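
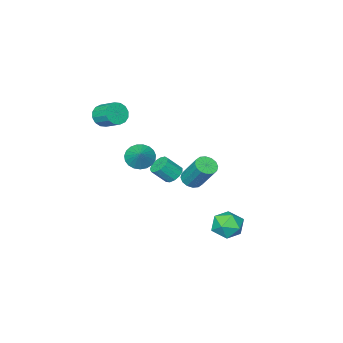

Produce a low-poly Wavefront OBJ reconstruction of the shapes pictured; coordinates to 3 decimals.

v 2.954 -4.572 3.414
v 3.273 -4.924 4.106
v 3.166 -3.7 4.778
v 2.846 -3.348 4.086
v 3.618 -4.774 3.888
v 3.51 -3.55 4.56
v 3.784 -4.569 3.542
v 3.676 -3.345 4.214
v 3.728 -4.365 3.162
v 3.62 -3.142 3.834
v 3.464 -4.217 2.849
v 3.357 -2.993 3.521
v 3.064 -4.163 2.688
v 2.957 -2.94 3.36
v 2.634 -4.22 2.722
v 2.527 -2.996 3.394
v 2.29 -4.37 2.94
v 2.182 -3.146 3.612
v 2.124 -4.575 3.286
v 2.016 -3.351 3.958
v 2.18 -4.778 3.666
v 2.072 -3.555 4.338
v 2.443 -4.927 3.979
v 2.336 -3.703 4.651
v 2.843 -4.98 4.14
v 2.736 -3.757 4.812
v 3.514 -0.321 1.987
v 4.315 -0.713 1.76
v 4.166 0.521 2.833
v 4.287 -0.432 1.501
v 4.126 -0.132 1.327
v 3.859 0.135 1.267
v 3.532 0.324 1.331
v 3.202 0.401 1.509
v 2.926 0.353 1.769
v 2.752 0.188 2.068
v 2.709 -0.064 2.352
v 2.806 -0.361 2.573
v 3.025 -0.651 2.693
v 3.328 -0.884 2.691
v 3.664 -1.019 2.567
v 3.973 -1.034 2.343
v 4.204 -0.926 2.057
v 2.428 3.091 1.302
v 3.045 2.814 1.517
v 3.01 4.052 3.213
v 2.392 4.329 2.998
v 3.137 3.102 1.309
v 3.102 4.34 3.004
v 3.04 3.387 1.099
v 3.005 4.625 2.794
v 2.778 3.593 0.943
v 2.743 4.831 2.638
v 2.423 3.664 0.883
v 2.388 4.903 2.579
v 2.068 3.582 0.936
v 2.033 4.82 2.632
v 1.81 3.368 1.087
v 1.775 4.606 2.783
v 1.718 3.08 1.296
v 1.683 4.318 2.991
v 1.815 2.795 1.506
v 1.78 4.033 3.201
v 2.077 2.589 1.662
v 2.042 3.827 3.357
v 2.432 2.517 1.721
v 2.397 3.756 3.417
v 2.787 2.6 1.668
v 2.752 3.838 3.364
v -1.597 -3.544 -2.953
v -1.019 -3.21 -3.271
v -0.205 -3.661 -2.265
v -0.783 -3.996 -1.947
v -1.187 -2.931 -3.01
v -0.373 -3.382 -2.004
v -1.485 -2.848 -2.731
v -0.671 -3.299 -1.725
v -1.819 -2.985 -2.522
v -1.005 -3.436 -1.517
v -2.082 -3.3 -2.45
v -1.268 -3.751 -1.445
v -2.192 -3.693 -2.538
v -1.378 -4.144 -1.533
v -2.112 -4.039 -2.757
v -1.298 -4.49 -1.752
v -1.869 -4.227 -3.039
v -1.055 -4.678 -2.033
v -1.54 -4.199 -3.293
v -0.726 -4.65 -2.287
v -1.228 -3.963 -3.439
v -0.414 -4.414 -2.433
v -1.034 -3.594 -3.431
v -0.22 -4.045 -2.425
v 0.211 4.767 -2.981
v 1.107 4.189 -2.738
v -0.587 3.291 -3.542
v 0.309 2.713 -3.299
v -0.299 3.143 -2.497
v 0.195 4.055 -2.151
v 0.325 3.425 -4.129
v 0.819 4.337 -3.783
v 1.178 3.36 -3.448
v 0.793 3.186 -2.439
v -0.273 4.294 -3.841
v -0.658 4.12 -2.832
f 2 1 5
f 2 5 3
f 3 5 6
f 3 6 4
f 5 1 7
f 5 7 6
f 6 7 8
f 6 8 4
f 7 1 9
f 7 9 8
f 8 9 10
f 8 10 4
f 9 1 11
f 9 11 10
f 10 11 12
f 10 12 4
f 11 1 13
f 11 13 12
f 12 13 14
f 12 14 4
f 13 1 15
f 13 15 14
f 14 15 16
f 14 16 4
f 15 1 17
f 15 17 16
f 16 17 18
f 16 18 4
f 17 1 19
f 17 19 18
f 18 19 20
f 18 20 4
f 19 1 21
f 19 21 20
f 20 21 22
f 20 22 4
f 21 1 23
f 21 23 22
f 22 23 24
f 22 24 4
f 23 1 25
f 23 25 24
f 24 25 26
f 24 26 4
f 25 1 2
f 25 2 26
f 26 2 3
f 26 3 4
f 28 27 30
f 28 30 29
f 30 27 31
f 30 31 29
f 31 27 32
f 31 32 29
f 32 27 33
f 32 33 29
f 33 27 34
f 33 34 29
f 34 27 35
f 34 35 29
f 35 27 36
f 35 36 29
f 36 27 37
f 36 37 29
f 37 27 38
f 37 38 29
f 38 27 39
f 38 39 29
f 39 27 40
f 39 40 29
f 40 27 41
f 40 41 29
f 41 27 42
f 41 42 29
f 42 27 43
f 42 43 29
f 43 27 28
f 43 28 29
f 45 44 48
f 45 48 46
f 46 48 49
f 46 49 47
f 48 44 50
f 48 50 49
f 49 50 51
f 49 51 47
f 50 44 52
f 50 52 51
f 51 52 53
f 51 53 47
f 52 44 54
f 52 54 53
f 53 54 55
f 53 55 47
f 54 44 56
f 54 56 55
f 55 56 57
f 55 57 47
f 56 44 58
f 56 58 57
f 57 58 59
f 57 59 47
f 58 44 60
f 58 60 59
f 59 60 61
f 59 61 47
f 60 44 62
f 60 62 61
f 61 62 63
f 61 63 47
f 62 44 64
f 62 64 63
f 63 64 65
f 63 65 47
f 64 44 66
f 64 66 65
f 65 66 67
f 65 67 47
f 66 44 68
f 66 68 67
f 67 68 69
f 67 69 47
f 68 44 45
f 68 45 69
f 69 45 46
f 69 46 47
f 71 70 74
f 71 74 72
f 72 74 75
f 72 75 73
f 74 70 76
f 74 76 75
f 75 76 77
f 75 77 73
f 76 70 78
f 76 78 77
f 77 78 79
f 77 79 73
f 78 70 80
f 78 80 79
f 79 80 81
f 79 81 73
f 80 70 82
f 80 82 81
f 81 82 83
f 81 83 73
f 82 70 84
f 82 84 83
f 83 84 85
f 83 85 73
f 84 70 86
f 84 86 85
f 85 86 87
f 85 87 73
f 86 70 88
f 86 88 87
f 87 88 89
f 87 89 73
f 88 70 90
f 88 90 89
f 89 90 91
f 89 91 73
f 90 70 92
f 90 92 91
f 91 92 93
f 91 93 73
f 92 70 71
f 92 71 93
f 93 71 72
f 93 72 73
f 94 105 99
f 94 99 95
f 94 95 101
f 94 101 104
f 94 104 105
f 95 99 103
f 99 105 98
f 105 104 96
f 104 101 100
f 101 95 102
f 97 103 98
f 97 98 96
f 97 96 100
f 97 100 102
f 97 102 103
f 98 103 99
f 96 98 105
f 100 96 104
f 102 100 101
f 103 102 95



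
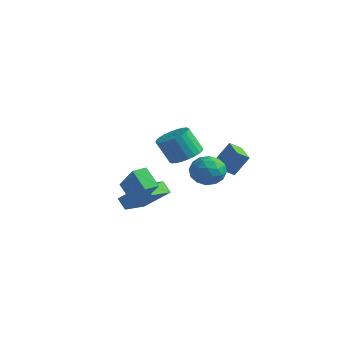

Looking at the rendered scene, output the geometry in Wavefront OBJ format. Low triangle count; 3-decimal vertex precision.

v -1.14 4.358 -0.598
v -1.505 3.692 -0.116
v -0.616 5.04 0.739
v -0.981 4.374 1.222
v 0.361 3.446 -0.722
v -0.004 2.78 -0.239
v 0.885 4.128 0.616
v 0.52 3.462 1.098
v 0.922 -1.001 2.249
v 1.873 -0.881 2.678
v 1.249 -1.38 4.201
v 0.298 -1.499 3.771
v 1.713 -0.508 2.734
v 1.088 -1.007 4.257
v 1.432 -0.211 2.716
v 0.807 -0.71 4.239
v 1.073 -0.033 2.627
v 0.449 -0.532 4.15
v 0.692 -0.003 2.481
v 0.067 -0.502 4.004
v 0.346 -0.124 2.299
v -0.279 -0.623 3.822
v 0.087 -0.38 2.109
v -0.537 -0.878 3.632
v -0.044 -0.729 1.941
v -0.669 -1.228 3.464
v -0.029 -1.12 1.819
v -0.653 -1.619 3.342
v 0.132 -1.493 1.763
v -0.493 -1.992 3.286
v 0.413 -1.79 1.781
v -0.212 -2.289 3.304
v 0.771 -1.968 1.87
v 0.147 -2.467 3.393
v 1.153 -1.998 2.016
v 0.528 -2.497 3.539
v 1.499 -1.877 2.198
v 0.874 -2.376 3.721
v 1.757 -1.622 2.388
v 1.133 -2.12 3.911
v 1.889 -1.272 2.556
v 1.264 -1.771 4.079
v -3.867 -1.852 -2.353
v -2.348 -1.167 -0.932
v -4.292 0.048 -2.814
v -2.773 0.732 -1.392
v -3.227 -1.872 -3.028
v -1.708 -1.188 -1.606
v -3.652 0.027 -3.488
v -2.133 0.712 -2.067
v -1.118 -4.184 0.304
v 0.231 -4.44 1.813
v -0.993 -3.274 0.347
v 0.356 -3.53 1.856
v 0.004 -4.29 -0.716
v 1.353 -4.546 0.793
v 0.129 -3.38 -0.673
v 1.478 -3.636 0.836
v -0.195 2.64 -0.512
v 0.441 2.547 0.437
v -0.601 0.833 -0.417
v 0.035 0.74 0.532
v -0.95 1.326 0.557
v -0.698 2.443 0.499
v 0.538 0.937 -0.479
v 0.79 2.054 -0.537
v 0.895 1.494 0.457
v -0.025 1.735 1.098
v -0.135 1.645 -1.078
v -1.055 1.886 -0.437
v 0.159 2.752 -0.046
v -0.319 0.628 0.066
v -0.898 0.973 0.081
v -0.524 0.918 0.638
v -0.511 2.691 -0.009
v -0.137 2.636 0.548
v -0.954 1.919 0.619
v -0.023 0.744 -0.528
v 0.351 0.689 0.029
v 0.364 2.462 -0.618
v 0.738 2.407 -0.061
v 0.794 1.461 -0.599
v 0.799 2.078 0.524
v 0.56 1.016 0.579
v 0.856 1.132 -0.015
v 1.004 1.789 -0.049
v 0.259 2.22 0.9
v 0.02 1.158 0.956
v -0.559 1.502 0.971
v -0.411 2.159 0.937
v 0.525 1.601 0.912
v -0.18 2.222 -0.936
v -0.419 1.16 -0.88
v 0.251 1.221 -0.917
v 0.399 1.878 -0.951
v -0.72 2.364 -0.559
v -0.959 1.302 -0.504
v -1.164 1.591 0.069
v -1.016 2.248 0.035
v -0.685 1.779 -0.892
f 2 4 1
f 5 2 1
f 1 4 3
f 3 5 1
f 2 8 4
f 6 2 5
f 6 8 2
f 4 8 3
f 7 5 3
f 3 8 7
f 7 6 5
f 8 6 7
f 10 9 13
f 10 13 11
f 11 13 14
f 11 14 12
f 13 9 15
f 13 15 14
f 14 15 16
f 14 16 12
f 15 9 17
f 15 17 16
f 16 17 18
f 16 18 12
f 17 9 19
f 17 19 18
f 18 19 20
f 18 20 12
f 19 9 21
f 19 21 20
f 20 21 22
f 20 22 12
f 21 9 23
f 21 23 22
f 22 23 24
f 22 24 12
f 23 9 25
f 23 25 24
f 24 25 26
f 24 26 12
f 25 9 27
f 25 27 26
f 26 27 28
f 26 28 12
f 27 9 29
f 27 29 28
f 28 29 30
f 28 30 12
f 29 9 31
f 29 31 30
f 30 31 32
f 30 32 12
f 31 9 33
f 31 33 32
f 32 33 34
f 32 34 12
f 33 9 35
f 33 35 34
f 34 35 36
f 34 36 12
f 35 9 37
f 35 37 36
f 36 37 38
f 36 38 12
f 37 9 39
f 37 39 38
f 38 39 40
f 38 40 12
f 39 9 41
f 39 41 40
f 40 41 42
f 40 42 12
f 41 9 10
f 41 10 42
f 42 10 11
f 42 11 12
f 44 46 43
f 47 44 43
f 43 46 45
f 45 47 43
f 44 50 46
f 48 44 47
f 48 50 44
f 46 50 45
f 49 47 45
f 45 50 49
f 49 48 47
f 50 48 49
f 52 54 51
f 55 52 51
f 51 54 53
f 53 55 51
f 52 58 54
f 56 52 55
f 56 58 52
f 54 58 53
f 57 55 53
f 53 58 57
f 57 56 55
f 58 56 57
f 59 96 75
f 96 70 99
f 75 99 64
f 96 99 75
f 59 75 71
f 75 64 76
f 71 76 60
f 75 76 71
f 59 71 80
f 71 60 81
f 80 81 66
f 71 81 80
f 59 80 92
f 80 66 95
f 92 95 69
f 80 95 92
f 59 92 96
f 92 69 100
f 96 100 70
f 92 100 96
f 60 76 87
f 76 64 90
f 87 90 68
f 76 90 87
f 64 99 77
f 99 70 98
f 77 98 63
f 99 98 77
f 70 100 97
f 100 69 93
f 97 93 61
f 100 93 97
f 69 95 94
f 95 66 82
f 94 82 65
f 95 82 94
f 66 81 86
f 81 60 83
f 86 83 67
f 81 83 86
f 62 88 74
f 88 68 89
f 74 89 63
f 88 89 74
f 62 74 72
f 74 63 73
f 72 73 61
f 74 73 72
f 62 72 79
f 72 61 78
f 79 78 65
f 72 78 79
f 62 79 84
f 79 65 85
f 84 85 67
f 79 85 84
f 62 84 88
f 84 67 91
f 88 91 68
f 84 91 88
f 63 89 77
f 89 68 90
f 77 90 64
f 89 90 77
f 61 73 97
f 73 63 98
f 97 98 70
f 73 98 97
f 65 78 94
f 78 61 93
f 94 93 69
f 78 93 94
f 67 85 86
f 85 65 82
f 86 82 66
f 85 82 86
f 68 91 87
f 91 67 83
f 87 83 60
f 91 83 87



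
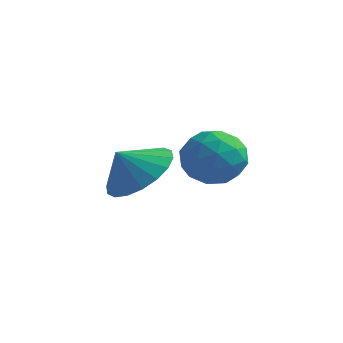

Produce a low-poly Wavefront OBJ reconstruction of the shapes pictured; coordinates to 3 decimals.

v 1.853 1.122 3.14
v 2.664 0.941 3.676
v 1.916 -0.361 2.544
v 2.727 -0.542 3.08
v 1.853 -0.43 3.528
v 1.814 0.487 3.896
v 2.766 0.093 2.324
v 2.727 1.01 2.692
v 3.228 0.306 3.171
v 2.664 -0.018 3.916
v 1.916 0.598 2.304
v 1.352 0.274 3.049
v 2.253 1.162 3.46
v 2.327 -0.582 2.76
v 1.814 -0.516 3.023
v 2.29 -0.622 3.338
v 1.753 0.895 3.59
v 2.23 0.789 3.905
v 1.754 -0.017 3.818
v 2.35 -0.209 2.315
v 2.827 -0.315 2.63
v 2.29 1.202 2.882
v 2.766 1.096 3.197
v 2.826 0.597 2.402
v 3.061 0.682 3.478
v 3.098 -0.19 3.129
v 3.121 0.183 2.684
v 3.098 0.722 2.9
v 2.729 0.492 3.916
v 2.767 -0.38 3.566
v 2.253 -0.314 3.83
v 2.23 0.225 4.046
v 3.061 0.118 3.62
v 1.813 0.96 2.654
v 1.851 0.088 2.304
v 2.35 0.355 2.174
v 2.327 0.894 2.39
v 1.482 0.77 3.091
v 1.519 -0.102 2.742
v 1.482 -0.142 3.32
v 1.459 0.397 3.536
v 1.519 0.462 2.6
v 1.49 -2.199 3.279
v 2.378 -2.812 3.432
v 1.05 -2.641 4.061
v 2.469 -2.422 3.704
v 2.366 -1.987 3.893
v 2.089 -1.594 3.96
v 1.694 -1.321 3.892
v 1.259 -1.221 3.703
v 0.869 -1.316 3.43
v 0.602 -1.585 3.127
v 0.511 -1.975 2.855
v 0.614 -2.41 2.666
v 0.891 -2.803 2.599
v 1.286 -3.076 2.666
v 1.721 -3.176 2.856
v 2.111 -3.081 3.129
f 1 38 17
f 38 12 41
f 17 41 6
f 38 41 17
f 1 17 13
f 17 6 18
f 13 18 2
f 17 18 13
f 1 13 22
f 13 2 23
f 22 23 8
f 13 23 22
f 1 22 34
f 22 8 37
f 34 37 11
f 22 37 34
f 1 34 38
f 34 11 42
f 38 42 12
f 34 42 38
f 2 18 29
f 18 6 32
f 29 32 10
f 18 32 29
f 6 41 19
f 41 12 40
f 19 40 5
f 41 40 19
f 12 42 39
f 42 11 35
f 39 35 3
f 42 35 39
f 11 37 36
f 37 8 24
f 36 24 7
f 37 24 36
f 8 23 28
f 23 2 25
f 28 25 9
f 23 25 28
f 4 30 16
f 30 10 31
f 16 31 5
f 30 31 16
f 4 16 14
f 16 5 15
f 14 15 3
f 16 15 14
f 4 14 21
f 14 3 20
f 21 20 7
f 14 20 21
f 4 21 26
f 21 7 27
f 26 27 9
f 21 27 26
f 4 26 30
f 26 9 33
f 30 33 10
f 26 33 30
f 5 31 19
f 31 10 32
f 19 32 6
f 31 32 19
f 3 15 39
f 15 5 40
f 39 40 12
f 15 40 39
f 7 20 36
f 20 3 35
f 36 35 11
f 20 35 36
f 9 27 28
f 27 7 24
f 28 24 8
f 27 24 28
f 10 33 29
f 33 9 25
f 29 25 2
f 33 25 29
f 44 43 46
f 44 46 45
f 46 43 47
f 46 47 45
f 47 43 48
f 47 48 45
f 48 43 49
f 48 49 45
f 49 43 50
f 49 50 45
f 50 43 51
f 50 51 45
f 51 43 52
f 51 52 45
f 52 43 53
f 52 53 45
f 53 43 54
f 53 54 45
f 54 43 55
f 54 55 45
f 55 43 56
f 55 56 45
f 56 43 57
f 56 57 45
f 57 43 58
f 57 58 45
f 58 43 44
f 58 44 45



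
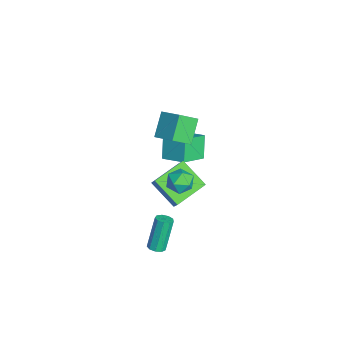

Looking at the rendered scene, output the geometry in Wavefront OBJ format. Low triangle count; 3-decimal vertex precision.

v 1.486 -1.791 -0.962
v 1.919 -1.466 -0.305
v 2.181 -2.974 -0.835
v 2.614 -2.649 -0.178
v 1.784 -2.821 -0.097
v 1.354 -2.09 -0.176
v 2.746 -2.35 -0.964
v 2.316 -1.619 -1.043
v 2.698 -1.811 -0.306
v 2.103 -2.103 0.23
v 1.997 -2.337 -1.37
v 1.402 -2.629 -0.834
v 4.071 -3.787 -4.267
v 4.527 -3.556 -4.17
v 3.865 -3.023 -2.316
v 3.409 -3.253 -2.413
v 4.302 -3.324 -4.318
v 3.639 -2.79 -2.464
v 3.969 -3.308 -4.441
v 3.306 -2.774 -2.588
v 3.684 -3.516 -4.484
v 3.021 -2.982 -2.63
v 3.58 -3.851 -4.424
v 2.917 -3.317 -2.57
v 3.706 -4.156 -4.291
v 3.043 -3.622 -2.437
v 4.003 -4.288 -4.147
v 3.34 -3.754 -2.293
v 4.332 -4.186 -4.059
v 3.669 -3.652 -2.205
v 4.539 -3.897 -4.068
v 3.876 -3.363 -2.214
v -2.423 -2.617 1.243
v -1.363 -1.768 1.88
v -2.773 -1.526 0.371
v -1.713 -0.677 1.007
v -1.307 -3.163 0.113
v -0.247 -2.314 0.749
v -1.657 -2.072 -0.76
v -0.597 -1.223 -0.123
v -0.975 -3.4 -3.829
v -0.396 -3.272 -3.024
v -2.042 -1.672 -3.338
v -1.463 -1.543 -2.533
v 0.283 -2.317 -4.907
v 0.862 -2.188 -4.102
v -0.784 -0.588 -4.416
v -0.205 -0.46 -3.611
v -3.653 -2.372 -2.282
v -2.675 -1.273 -1.765
v -4.641 -1.09 -3.136
v -3.662 0.009 -2.619
v -2.778 -2.549 -3.561
v -1.799 -1.45 -3.044
v -3.765 -1.267 -4.415
v -2.787 -0.168 -3.898
f 1 12 6
f 1 6 2
f 1 2 8
f 1 8 11
f 1 11 12
f 2 6 10
f 6 12 5
f 12 11 3
f 11 8 7
f 8 2 9
f 4 10 5
f 4 5 3
f 4 3 7
f 4 7 9
f 4 9 10
f 5 10 6
f 3 5 12
f 7 3 11
f 9 7 8
f 10 9 2
f 14 13 17
f 14 17 15
f 15 17 18
f 15 18 16
f 17 13 19
f 17 19 18
f 18 19 20
f 18 20 16
f 19 13 21
f 19 21 20
f 20 21 22
f 20 22 16
f 21 13 23
f 21 23 22
f 22 23 24
f 22 24 16
f 23 13 25
f 23 25 24
f 24 25 26
f 24 26 16
f 25 13 27
f 25 27 26
f 26 27 28
f 26 28 16
f 27 13 29
f 27 29 28
f 28 29 30
f 28 30 16
f 29 13 31
f 29 31 30
f 30 31 32
f 30 32 16
f 31 13 14
f 31 14 32
f 32 14 15
f 32 15 16
f 34 36 33
f 37 34 33
f 33 36 35
f 35 37 33
f 34 40 36
f 38 34 37
f 38 40 34
f 36 40 35
f 39 37 35
f 35 40 39
f 39 38 37
f 40 38 39
f 42 44 41
f 45 42 41
f 41 44 43
f 43 45 41
f 42 48 44
f 46 42 45
f 46 48 42
f 44 48 43
f 47 45 43
f 43 48 47
f 47 46 45
f 48 46 47
f 50 52 49
f 53 50 49
f 49 52 51
f 51 53 49
f 50 56 52
f 54 50 53
f 54 56 50
f 52 56 51
f 55 53 51
f 51 56 55
f 55 54 53
f 56 54 55



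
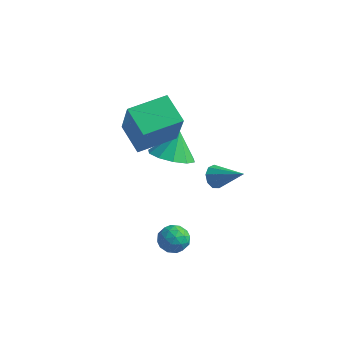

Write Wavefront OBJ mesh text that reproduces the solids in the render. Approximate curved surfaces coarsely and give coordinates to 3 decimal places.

v 0.397 -0.938 -3.321
v 0.695 -0.599 -2.821
v 1.365 -1.321 -3.639
v 1.663 -0.982 -3.139
v 1.267 -1.508 -3
v 0.668 -1.272 -2.804
v 1.392 -0.648 -3.656
v 0.793 -0.412 -3.46
v 1.309 -0.421 -3.028
v 1.232 -0.952 -2.623
v 0.828 -0.968 -3.837
v 0.751 -1.499 -3.432
v 0.461 -0.735 -3.043
v 1.599 -1.185 -3.417
v 1.366 -1.494 -3.335
v 1.541 -1.295 -3.041
v 0.445 -1.13 -3.033
v 0.62 -0.931 -2.739
v 0.957 -1.465 -2.844
v 1.44 -0.989 -3.721
v 1.615 -0.79 -3.427
v 0.519 -0.625 -3.419
v 0.694 -0.426 -3.125
v 1.103 -0.455 -3.616
v 0.997 -0.431 -2.871
v 1.566 -0.656 -3.058
v 1.407 -0.46 -3.362
v 1.055 -0.321 -3.247
v 0.952 -0.743 -2.633
v 1.521 -0.968 -2.82
v 1.288 -1.278 -2.738
v 0.936 -1.138 -2.623
v 1.313 -0.638 -2.755
v 0.539 -0.952 -3.64
v 1.108 -1.177 -3.827
v 1.124 -0.782 -3.837
v 0.772 -0.642 -3.722
v 0.494 -1.264 -3.402
v 1.063 -1.489 -3.589
v 1.005 -1.599 -3.213
v 0.653 -1.46 -3.098
v 0.747 -1.282 -3.705
v 1.469 1.439 -1.114
v 1.734 1.289 -1.571
v 2.711 1.421 -0.386
v 1.724 1.664 -1.545
v 1.595 1.934 -1.317
v 1.406 1.972 -0.994
v 1.247 1.761 -0.727
v 1.191 1.399 -0.64
v 1.265 1.056 -0.776
v 1.434 0.892 -1.069
v 1.62 0.984 -1.383
v -2.492 1.133 0.461
v -1.759 0.375 2.346
v -1.569 2.545 0.67
v -0.836 1.788 2.555
v -1.424 0.532 -0.195
v -0.691 -0.225 1.69
v -0.501 1.945 0.014
v 0.232 1.187 1.899
v -1.008 2.393 -1.626
v -0.061 2.575 -1.739
v -0.992 3.007 -0.514
v -0.368 3.028 -1.985
v -0.919 3.238 -2.094
v -1.503 3.126 -2.024
v -1.899 2.733 -1.802
v -1.954 2.211 -1.513
v -1.647 1.758 -1.267
v -1.096 1.548 -1.158
v -0.512 1.66 -1.228
v -0.116 2.053 -1.45
f 1 38 17
f 38 12 41
f 17 41 6
f 38 41 17
f 1 17 13
f 17 6 18
f 13 18 2
f 17 18 13
f 1 13 22
f 13 2 23
f 22 23 8
f 13 23 22
f 1 22 34
f 22 8 37
f 34 37 11
f 22 37 34
f 1 34 38
f 34 11 42
f 38 42 12
f 34 42 38
f 2 18 29
f 18 6 32
f 29 32 10
f 18 32 29
f 6 41 19
f 41 12 40
f 19 40 5
f 41 40 19
f 12 42 39
f 42 11 35
f 39 35 3
f 42 35 39
f 11 37 36
f 37 8 24
f 36 24 7
f 37 24 36
f 8 23 28
f 23 2 25
f 28 25 9
f 23 25 28
f 4 30 16
f 30 10 31
f 16 31 5
f 30 31 16
f 4 16 14
f 16 5 15
f 14 15 3
f 16 15 14
f 4 14 21
f 14 3 20
f 21 20 7
f 14 20 21
f 4 21 26
f 21 7 27
f 26 27 9
f 21 27 26
f 4 26 30
f 26 9 33
f 30 33 10
f 26 33 30
f 5 31 19
f 31 10 32
f 19 32 6
f 31 32 19
f 3 15 39
f 15 5 40
f 39 40 12
f 15 40 39
f 7 20 36
f 20 3 35
f 36 35 11
f 20 35 36
f 9 27 28
f 27 7 24
f 28 24 8
f 27 24 28
f 10 33 29
f 33 9 25
f 29 25 2
f 33 25 29
f 44 43 46
f 44 46 45
f 46 43 47
f 46 47 45
f 47 43 48
f 47 48 45
f 48 43 49
f 48 49 45
f 49 43 50
f 49 50 45
f 50 43 51
f 50 51 45
f 51 43 52
f 51 52 45
f 52 43 53
f 52 53 45
f 53 43 44
f 53 44 45
f 55 57 54
f 58 55 54
f 54 57 56
f 56 58 54
f 55 61 57
f 59 55 58
f 59 61 55
f 57 61 56
f 60 58 56
f 56 61 60
f 60 59 58
f 61 59 60
f 63 62 65
f 63 65 64
f 65 62 66
f 65 66 64
f 66 62 67
f 66 67 64
f 67 62 68
f 67 68 64
f 68 62 69
f 68 69 64
f 69 62 70
f 69 70 64
f 70 62 71
f 70 71 64
f 71 62 72
f 71 72 64
f 72 62 73
f 72 73 64
f 73 62 63
f 73 63 64



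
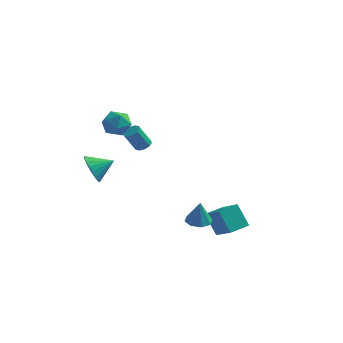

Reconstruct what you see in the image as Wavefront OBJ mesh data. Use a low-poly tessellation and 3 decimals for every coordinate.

v -3.484 -2.425 0.125
v -2.91 -2.798 -0.604
v -2.416 -1.855 0.675
v -3.024 -2.431 -0.763
v -3.218 -2.063 -0.768
v -3.458 -1.758 -0.619
v -3.702 -1.568 -0.341
v -3.909 -1.527 0.017
v -4.042 -1.64 0.394
v -4.079 -1.89 0.725
v -4.013 -2.232 0.952
v -3.855 -2.608 1.035
v -3.634 -2.952 0.962
v -3.386 -3.205 0.744
v -3.155 -3.323 0.418
v -2.982 -3.286 0.042
v -2.895 -3.1 -0.319
v 2.28 -1.415 -3.397
v 2.949 -1.035 -3.434
v 2.4 -1.485 -1.943
v 2.487 -0.673 -3.378
v 1.904 -0.746 -3.333
v 1.541 -1.21 -3.325
v 1.611 -1.794 -3.36
v 2.073 -2.156 -3.416
v 2.656 -2.084 -3.46
v 3.019 -1.619 -3.468
v -2.752 -0.616 3.315
v -1.94 -0.819 2.921
v -2.86 -2.021 3.819
v -2.048 -2.224 3.425
v -2.079 -1.656 4.155
v -2.013 -0.787 3.843
v -2.787 -2.053 2.897
v -2.721 -1.184 2.585
v -1.961 -1.707 2.663
v -1.524 -1.462 3.441
v -3.276 -1.378 3.299
v -2.839 -1.133 4.077
v 2.141 0.11 -3.793
v 3.297 -0.996 -2.714
v 2.897 1.066 -3.623
v 4.053 -0.04 -2.544
v 2.947 -0.3 -5.076
v 4.103 -1.406 -3.997
v 3.703 0.656 -4.906
v 4.859 -0.45 -3.827
v -2.669 3.459 -0.885
v -2.179 3.53 -0.645
v -2.741 3.113 0.625
v -3.231 3.041 0.385
v -2.35 3.823 -0.624
v -2.912 3.406 0.646
v -2.643 3.977 -0.703
v -3.205 3.56 0.567
v -2.946 3.933 -0.851
v -3.508 3.515 0.418
v -3.143 3.708 -1.013
v -3.705 3.29 0.257
v -3.159 3.387 -1.125
v -3.721 2.97 0.145
v -2.988 3.094 -1.146
v -3.55 2.677 0.124
v -2.695 2.94 -1.067
v -3.257 2.523 0.203
v -2.392 2.985 -0.918
v -2.954 2.567 0.351
v -2.195 3.21 -0.757
v -2.757 2.792 0.513
f 2 1 4
f 2 4 3
f 4 1 5
f 4 5 3
f 5 1 6
f 5 6 3
f 6 1 7
f 6 7 3
f 7 1 8
f 7 8 3
f 8 1 9
f 8 9 3
f 9 1 10
f 9 10 3
f 10 1 11
f 10 11 3
f 11 1 12
f 11 12 3
f 12 1 13
f 12 13 3
f 13 1 14
f 13 14 3
f 14 1 15
f 14 15 3
f 15 1 16
f 15 16 3
f 16 1 17
f 16 17 3
f 17 1 2
f 17 2 3
f 19 18 21
f 19 21 20
f 21 18 22
f 21 22 20
f 22 18 23
f 22 23 20
f 23 18 24
f 23 24 20
f 24 18 25
f 24 25 20
f 25 18 26
f 25 26 20
f 26 18 27
f 26 27 20
f 27 18 19
f 27 19 20
f 28 39 33
f 28 33 29
f 28 29 35
f 28 35 38
f 28 38 39
f 29 33 37
f 33 39 32
f 39 38 30
f 38 35 34
f 35 29 36
f 31 37 32
f 31 32 30
f 31 30 34
f 31 34 36
f 31 36 37
f 32 37 33
f 30 32 39
f 34 30 38
f 36 34 35
f 37 36 29
f 41 43 40
f 44 41 40
f 40 43 42
f 42 44 40
f 41 47 43
f 45 41 44
f 45 47 41
f 43 47 42
f 46 44 42
f 42 47 46
f 46 45 44
f 47 45 46
f 49 48 52
f 49 52 50
f 50 52 53
f 50 53 51
f 52 48 54
f 52 54 53
f 53 54 55
f 53 55 51
f 54 48 56
f 54 56 55
f 55 56 57
f 55 57 51
f 56 48 58
f 56 58 57
f 57 58 59
f 57 59 51
f 58 48 60
f 58 60 59
f 59 60 61
f 59 61 51
f 60 48 62
f 60 62 61
f 61 62 63
f 61 63 51
f 62 48 64
f 62 64 63
f 63 64 65
f 63 65 51
f 64 48 66
f 64 66 65
f 65 66 67
f 65 67 51
f 66 48 68
f 66 68 67
f 67 68 69
f 67 69 51
f 68 48 49
f 68 49 69
f 69 49 50
f 69 50 51



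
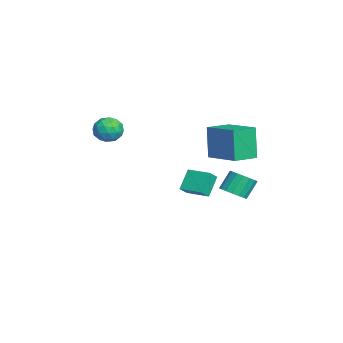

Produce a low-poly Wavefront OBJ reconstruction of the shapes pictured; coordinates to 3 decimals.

v -0.039 3.084 -2.417
v 0.521 2.67 -1.948
v 0.039 3.282 -0.833
v -0.521 3.696 -1.303
v 0.713 3.008 -2.051
v 0.231 3.62 -0.936
v 0.732 3.364 -2.238
v 0.25 3.976 -1.123
v 0.575 3.655 -2.466
v 0.093 4.267 -1.351
v 0.277 3.816 -2.682
v -0.205 4.428 -1.568
v -0.093 3.809 -2.839
v -0.576 4.421 -1.724
v -0.451 3.636 -2.898
v -0.933 4.247 -1.784
v -0.715 3.336 -2.848
v -1.197 3.948 -1.733
v -0.823 2.979 -2.699
v -1.305 3.591 -1.584
v -0.752 2.646 -2.485
v -1.234 3.258 -1.37
v -0.518 2.413 -2.256
v -1 3.025 -1.141
v -0.174 2.334 -2.064
v -0.656 2.946 -0.949
v 0.201 2.427 -1.953
v -0.281 3.039 -0.838
v -1.077 -3.484 2.719
v -0.736 -3.087 1.969
v 0.156 -4.293 2.851
v 0.497 -3.896 2.101
v 0.394 -3.41 2.87
v -0.368 -2.91 2.788
v -0.212 -4.47 2.032
v -0.974 -3.97 1.95
v -0.201 -3.696 1.545
v 0.173 -3.041 2.062
v -0.753 -4.339 2.758
v -0.379 -3.684 3.275
v -1.014 -3.215 2.332
v 0.434 -4.165 2.488
v 0.374 -3.88 2.939
v 0.574 -3.646 2.499
v -0.798 -3.111 2.813
v -0.598 -2.877 2.373
v 0.066 -3.067 2.902
v 0.018 -4.503 2.447
v 0.218 -4.269 2.007
v -1.154 -3.734 2.321
v -0.954 -3.5 1.881
v -0.646 -4.313 1.918
v -0.5 -3.339 1.642
v 0.225 -3.814 1.72
v -0.192 -4.152 1.679
v -0.639 -3.858 1.631
v -0.28 -2.954 1.946
v 0.445 -3.429 2.024
v 0.384 -3.144 2.476
v -0.064 -2.85 2.427
v 0.035 -3.312 1.697
v -1.025 -3.951 2.796
v -0.3 -4.426 2.874
v -0.516 -4.53 2.393
v -0.964 -4.236 2.344
v -0.805 -3.566 3.1
v -0.08 -4.041 3.178
v 0.059 -3.522 3.189
v -0.388 -3.228 3.141
v -0.615 -4.068 3.123
v 3.04 0.498 -0.86
v 2.265 0.955 0.213
v 3.865 1.623 -0.742
v 3.089 2.08 0.33
v 3.511 0.1 -0.35
v 2.735 0.557 0.722
v 4.335 1.225 -0.233
v 3.56 1.682 0.84
v 0.752 2.88 0.968
v 0.244 2.813 2.974
v 2.416 4.208 1.434
v 1.909 4.141 3.44
v 1.671 1.659 1.16
v 1.164 1.592 3.166
v 3.336 2.987 1.626
v 2.828 2.92 3.632
f 2 1 5
f 2 5 3
f 3 5 6
f 3 6 4
f 5 1 7
f 5 7 6
f 6 7 8
f 6 8 4
f 7 1 9
f 7 9 8
f 8 9 10
f 8 10 4
f 9 1 11
f 9 11 10
f 10 11 12
f 10 12 4
f 11 1 13
f 11 13 12
f 12 13 14
f 12 14 4
f 13 1 15
f 13 15 14
f 14 15 16
f 14 16 4
f 15 1 17
f 15 17 16
f 16 17 18
f 16 18 4
f 17 1 19
f 17 19 18
f 18 19 20
f 18 20 4
f 19 1 21
f 19 21 20
f 20 21 22
f 20 22 4
f 21 1 23
f 21 23 22
f 22 23 24
f 22 24 4
f 23 1 25
f 23 25 24
f 24 25 26
f 24 26 4
f 25 1 27
f 25 27 26
f 26 27 28
f 26 28 4
f 27 1 2
f 27 2 28
f 28 2 3
f 28 3 4
f 29 66 45
f 66 40 69
f 45 69 34
f 66 69 45
f 29 45 41
f 45 34 46
f 41 46 30
f 45 46 41
f 29 41 50
f 41 30 51
f 50 51 36
f 41 51 50
f 29 50 62
f 50 36 65
f 62 65 39
f 50 65 62
f 29 62 66
f 62 39 70
f 66 70 40
f 62 70 66
f 30 46 57
f 46 34 60
f 57 60 38
f 46 60 57
f 34 69 47
f 69 40 68
f 47 68 33
f 69 68 47
f 40 70 67
f 70 39 63
f 67 63 31
f 70 63 67
f 39 65 64
f 65 36 52
f 64 52 35
f 65 52 64
f 36 51 56
f 51 30 53
f 56 53 37
f 51 53 56
f 32 58 44
f 58 38 59
f 44 59 33
f 58 59 44
f 32 44 42
f 44 33 43
f 42 43 31
f 44 43 42
f 32 42 49
f 42 31 48
f 49 48 35
f 42 48 49
f 32 49 54
f 49 35 55
f 54 55 37
f 49 55 54
f 32 54 58
f 54 37 61
f 58 61 38
f 54 61 58
f 33 59 47
f 59 38 60
f 47 60 34
f 59 60 47
f 31 43 67
f 43 33 68
f 67 68 40
f 43 68 67
f 35 48 64
f 48 31 63
f 64 63 39
f 48 63 64
f 37 55 56
f 55 35 52
f 56 52 36
f 55 52 56
f 38 61 57
f 61 37 53
f 57 53 30
f 61 53 57
f 72 74 71
f 75 72 71
f 71 74 73
f 73 75 71
f 72 78 74
f 76 72 75
f 76 78 72
f 74 78 73
f 77 75 73
f 73 78 77
f 77 76 75
f 78 76 77
f 80 82 79
f 83 80 79
f 79 82 81
f 81 83 79
f 80 86 82
f 84 80 83
f 84 86 80
f 82 86 81
f 85 83 81
f 81 86 85
f 85 84 83
f 86 84 85



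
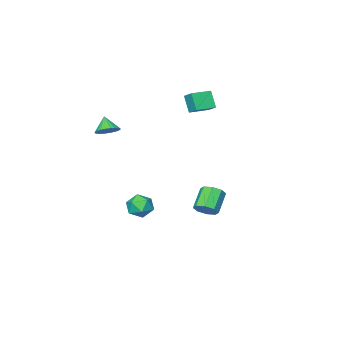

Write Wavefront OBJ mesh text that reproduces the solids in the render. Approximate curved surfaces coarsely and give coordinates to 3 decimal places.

v 0.697 -1.517 -2.867
v 1.192 -1.322 -3.545
v 0.408 -2.758 -3.435
v 0.903 -2.563 -4.113
v 1.263 -2.7 -3.342
v 1.442 -1.933 -2.991
v 0.158 -2.147 -3.989
v 0.337 -1.38 -3.638
v 0.859 -1.711 -4.239
v 1.542 -2.053 -3.839
v 0.058 -2.027 -3.141
v 0.741 -2.369 -2.741
v -4.66 -3.463 3.261
v -4.559 -2.688 3.728
v -4.537 -2.849 2.215
v -4.436 -2.074 2.681
v -3.424 -3.646 3.299
v -3.323 -2.871 3.765
v -3.301 -3.032 2.252
v -3.2 -2.257 2.719
v 3.627 -0.952 3.327
v 4.217 -0.744 3.618
v 3.433 -1.528 4.133
v 4.045 -0.558 3.709
v 3.81 -0.432 3.742
v 3.546 -0.385 3.712
v 3.295 -0.425 3.623
v 3.094 -0.545 3.49
v 2.975 -0.726 3.331
v 2.955 -0.942 3.172
v 3.037 -1.16 3.036
v 3.209 -1.346 2.945
v 3.445 -1.472 2.911
v 3.708 -1.518 2.941
v 3.959 -1.479 3.03
v 4.16 -1.359 3.164
v 4.279 -1.177 3.323
v 4.299 -0.961 3.482
v 0.078 2.849 -2.102
v 0.403 3.192 -1.585
v -0.514 2.634 -0.64
v -0.838 2.291 -1.158
v 0.005 3.477 -1.803
v -0.912 2.919 -0.858
v -0.35 3.395 -2.196
v -1.267 2.837 -1.251
v -0.454 2.992 -2.534
v -1.371 2.435 -1.589
v -0.246 2.506 -2.62
v -1.163 1.948 -1.675
v 0.152 2.221 -2.402
v -0.765 1.663 -1.457
v 0.507 2.303 -2.009
v -0.41 1.745 -1.064
v 0.611 2.705 -1.671
v -0.306 2.148 -0.726
f 1 12 6
f 1 6 2
f 1 2 8
f 1 8 11
f 1 11 12
f 2 6 10
f 6 12 5
f 12 11 3
f 11 8 7
f 8 2 9
f 4 10 5
f 4 5 3
f 4 3 7
f 4 7 9
f 4 9 10
f 5 10 6
f 3 5 12
f 7 3 11
f 9 7 8
f 10 9 2
f 14 16 13
f 17 14 13
f 13 16 15
f 15 17 13
f 14 20 16
f 18 14 17
f 18 20 14
f 16 20 15
f 19 17 15
f 15 20 19
f 19 18 17
f 20 18 19
f 22 21 24
f 22 24 23
f 24 21 25
f 24 25 23
f 25 21 26
f 25 26 23
f 26 21 27
f 26 27 23
f 27 21 28
f 27 28 23
f 28 21 29
f 28 29 23
f 29 21 30
f 29 30 23
f 30 21 31
f 30 31 23
f 31 21 32
f 31 32 23
f 32 21 33
f 32 33 23
f 33 21 34
f 33 34 23
f 34 21 35
f 34 35 23
f 35 21 36
f 35 36 23
f 36 21 37
f 36 37 23
f 37 21 38
f 37 38 23
f 38 21 22
f 38 22 23
f 40 39 43
f 40 43 41
f 41 43 44
f 41 44 42
f 43 39 45
f 43 45 44
f 44 45 46
f 44 46 42
f 45 39 47
f 45 47 46
f 46 47 48
f 46 48 42
f 47 39 49
f 47 49 48
f 48 49 50
f 48 50 42
f 49 39 51
f 49 51 50
f 50 51 52
f 50 52 42
f 51 39 53
f 51 53 52
f 52 53 54
f 52 54 42
f 53 39 55
f 53 55 54
f 54 55 56
f 54 56 42
f 55 39 40
f 55 40 56
f 56 40 41
f 56 41 42



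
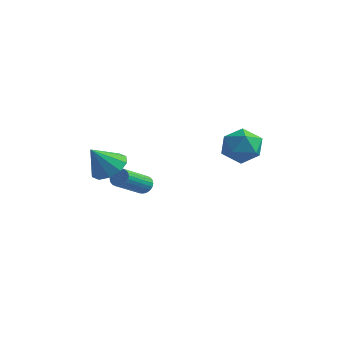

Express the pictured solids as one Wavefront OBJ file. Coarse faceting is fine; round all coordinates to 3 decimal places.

v -2.551 0.453 -1.501
v -1.953 0.424 -1.466
v -2.111 -1.403 -0.325
v -2.709 -1.373 -0.359
v -2.004 0.548 -1.274
v -2.161 -1.279 -0.133
v -2.138 0.658 -1.117
v -2.295 -1.169 0.025
v -2.335 0.736 -1.018
v -2.493 -1.091 0.124
v -2.565 0.772 -0.993
v -2.722 -1.055 0.149
v -2.793 0.759 -1.044
v -2.95 -1.068 0.097
v -2.984 0.7 -1.166
v -3.142 -1.127 -0.025
v -3.109 0.603 -1.338
v -3.267 -1.224 -0.197
v -3.149 0.483 -1.535
v -3.307 -1.344 -0.394
v -3.099 0.359 -1.727
v -3.256 -1.468 -0.586
v -2.965 0.249 -1.885
v -3.122 -1.578 -0.743
v -2.767 0.171 -1.984
v -2.925 -1.656 -0.842
v -2.538 0.135 -2.009
v -2.695 -1.692 -0.867
v -2.31 0.148 -1.957
v -2.467 -1.679 -0.816
v -2.118 0.207 -1.835
v -2.276 -1.62 -0.694
v -1.993 0.304 -1.663
v -2.151 -1.523 -0.522
v 3.056 1.307 3.641
v 4.124 1.489 3.154
v 2.576 0.171 2.166
v 3.644 0.353 1.679
v 3.548 -0.282 2.678
v 3.844 0.419 3.589
v 2.856 1.241 1.731
v 3.152 1.942 2.642
v 4 1.448 1.973
v 4.428 0.507 2.558
v 2.272 1.153 2.762
v 2.7 0.212 3.347
v -2.983 -1.841 0.504
v -1.999 -1.628 0.948
v -3.417 -2.779 1.916
v -2.428 -1.137 1.142
v -3.069 -0.916 1.092
v -3.677 -1.048 0.817
v -4.019 -1.483 0.423
v -3.966 -2.055 0.059
v -3.537 -2.546 -0.134
v -2.896 -2.767 -0.084
v -2.288 -2.635 0.191
v -1.946 -2.2 0.585
f 2 1 5
f 2 5 3
f 3 5 6
f 3 6 4
f 5 1 7
f 5 7 6
f 6 7 8
f 6 8 4
f 7 1 9
f 7 9 8
f 8 9 10
f 8 10 4
f 9 1 11
f 9 11 10
f 10 11 12
f 10 12 4
f 11 1 13
f 11 13 12
f 12 13 14
f 12 14 4
f 13 1 15
f 13 15 14
f 14 15 16
f 14 16 4
f 15 1 17
f 15 17 16
f 16 17 18
f 16 18 4
f 17 1 19
f 17 19 18
f 18 19 20
f 18 20 4
f 19 1 21
f 19 21 20
f 20 21 22
f 20 22 4
f 21 1 23
f 21 23 22
f 22 23 24
f 22 24 4
f 23 1 25
f 23 25 24
f 24 25 26
f 24 26 4
f 25 1 27
f 25 27 26
f 26 27 28
f 26 28 4
f 27 1 29
f 27 29 28
f 28 29 30
f 28 30 4
f 29 1 31
f 29 31 30
f 30 31 32
f 30 32 4
f 31 1 33
f 31 33 32
f 32 33 34
f 32 34 4
f 33 1 2
f 33 2 34
f 34 2 3
f 34 3 4
f 35 46 40
f 35 40 36
f 35 36 42
f 35 42 45
f 35 45 46
f 36 40 44
f 40 46 39
f 46 45 37
f 45 42 41
f 42 36 43
f 38 44 39
f 38 39 37
f 38 37 41
f 38 41 43
f 38 43 44
f 39 44 40
f 37 39 46
f 41 37 45
f 43 41 42
f 44 43 36
f 48 47 50
f 48 50 49
f 50 47 51
f 50 51 49
f 51 47 52
f 51 52 49
f 52 47 53
f 52 53 49
f 53 47 54
f 53 54 49
f 54 47 55
f 54 55 49
f 55 47 56
f 55 56 49
f 56 47 57
f 56 57 49
f 57 47 58
f 57 58 49
f 58 47 48
f 58 48 49



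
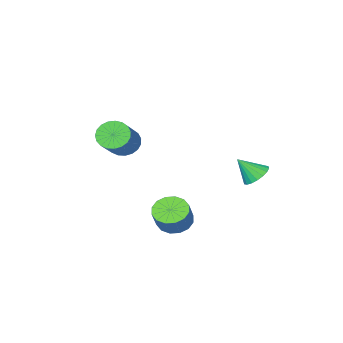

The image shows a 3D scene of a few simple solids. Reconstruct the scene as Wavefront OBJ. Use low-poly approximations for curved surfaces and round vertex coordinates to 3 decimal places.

v 2.077 1.704 -0.995
v 2.619 2.151 -1.524
v 3.186 2.683 -0.495
v 2.643 2.236 0.035
v 2.259 2.424 -1.467
v 2.826 2.956 -0.438
v 1.85 2.504 -1.283
v 2.417 3.036 -0.254
v 1.502 2.37 -1.022
v 2.069 2.902 0.007
v 1.307 2.057 -0.753
v 1.874 2.589 0.276
v 1.319 1.65 -0.55
v 1.886 2.182 0.48
v 1.534 1.257 -0.465
v 2.101 1.789 0.564
v 1.894 0.984 -0.522
v 2.461 1.516 0.507
v 2.303 0.904 -0.706
v 2.87 1.436 0.323
v 2.651 1.038 -0.967
v 3.218 1.57 0.062
v 2.846 1.351 -1.236
v 3.413 1.883 -0.207
v 2.834 1.758 -1.44
v 3.401 2.29 -0.41
v -1.927 2.38 1.162
v -1.281 2.587 0.797
v -1.193 1.88 2.178
v -1.355 2.864 0.986
v -1.541 3.044 1.209
v -1.805 3.093 1.423
v -2.092 3.001 1.585
v -2.347 2.785 1.664
v -2.518 2.49 1.642
v -2.573 2.172 1.526
v -2.5 1.895 1.337
v -2.313 1.715 1.114
v -2.05 1.666 0.9
v -1.762 1.758 0.738
v -1.508 1.974 0.659
v -1.336 2.269 0.681
v 1.366 -4.062 1.688
v 1.831 -4.774 1.873
v 3.059 -3.67 3.037
v 2.594 -2.958 2.852
v 1.999 -4.649 1.577
v 3.226 -3.545 2.742
v 2.057 -4.423 1.301
v 3.285 -3.318 2.466
v 1.996 -4.134 1.092
v 3.223 -3.03 2.256
v 1.826 -3.833 0.986
v 3.053 -2.729 2.15
v 1.577 -3.571 1.001
v 2.804 -2.467 2.165
v 1.291 -3.395 1.135
v 2.518 -2.291 2.299
v 1.018 -3.334 1.364
v 2.245 -2.229 2.529
v 0.805 -3.398 1.65
v 2.032 -2.294 2.814
v 0.69 -3.578 1.942
v 1.917 -2.474 3.106
v 0.691 -3.841 2.19
v 1.918 -2.737 3.354
v 0.809 -4.143 2.351
v 2.037 -3.038 3.516
v 1.024 -4.43 2.398
v 2.251 -3.326 3.562
v 1.298 -4.654 2.322
v 2.525 -3.55 3.486
v 1.583 -4.776 2.136
v 2.811 -3.671 3.3
f 2 1 5
f 2 5 3
f 3 5 6
f 3 6 4
f 5 1 7
f 5 7 6
f 6 7 8
f 6 8 4
f 7 1 9
f 7 9 8
f 8 9 10
f 8 10 4
f 9 1 11
f 9 11 10
f 10 11 12
f 10 12 4
f 11 1 13
f 11 13 12
f 12 13 14
f 12 14 4
f 13 1 15
f 13 15 14
f 14 15 16
f 14 16 4
f 15 1 17
f 15 17 16
f 16 17 18
f 16 18 4
f 17 1 19
f 17 19 18
f 18 19 20
f 18 20 4
f 19 1 21
f 19 21 20
f 20 21 22
f 20 22 4
f 21 1 23
f 21 23 22
f 22 23 24
f 22 24 4
f 23 1 25
f 23 25 24
f 24 25 26
f 24 26 4
f 25 1 2
f 25 2 26
f 26 2 3
f 26 3 4
f 28 27 30
f 28 30 29
f 30 27 31
f 30 31 29
f 31 27 32
f 31 32 29
f 32 27 33
f 32 33 29
f 33 27 34
f 33 34 29
f 34 27 35
f 34 35 29
f 35 27 36
f 35 36 29
f 36 27 37
f 36 37 29
f 37 27 38
f 37 38 29
f 38 27 39
f 38 39 29
f 39 27 40
f 39 40 29
f 40 27 41
f 40 41 29
f 41 27 42
f 41 42 29
f 42 27 28
f 42 28 29
f 44 43 47
f 44 47 45
f 45 47 48
f 45 48 46
f 47 43 49
f 47 49 48
f 48 49 50
f 48 50 46
f 49 43 51
f 49 51 50
f 50 51 52
f 50 52 46
f 51 43 53
f 51 53 52
f 52 53 54
f 52 54 46
f 53 43 55
f 53 55 54
f 54 55 56
f 54 56 46
f 55 43 57
f 55 57 56
f 56 57 58
f 56 58 46
f 57 43 59
f 57 59 58
f 58 59 60
f 58 60 46
f 59 43 61
f 59 61 60
f 60 61 62
f 60 62 46
f 61 43 63
f 61 63 62
f 62 63 64
f 62 64 46
f 63 43 65
f 63 65 64
f 64 65 66
f 64 66 46
f 65 43 67
f 65 67 66
f 66 67 68
f 66 68 46
f 67 43 69
f 67 69 68
f 68 69 70
f 68 70 46
f 69 43 71
f 69 71 70
f 70 71 72
f 70 72 46
f 71 43 73
f 71 73 72
f 72 73 74
f 72 74 46
f 73 43 44
f 73 44 74
f 74 44 45
f 74 45 46



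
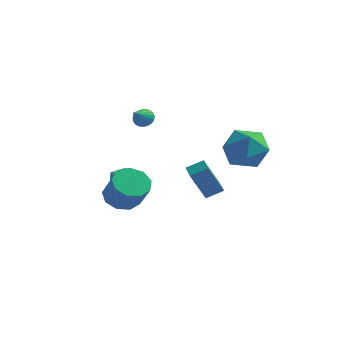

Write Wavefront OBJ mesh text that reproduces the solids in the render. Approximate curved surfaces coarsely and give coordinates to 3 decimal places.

v 0.722 1.583 -2.323
v 0.106 1.225 -0.924
v 1.387 2.079 -1.903
v 0.77 1.722 -0.504
v 1.55 0.418 -2.256
v 0.933 0.061 -0.857
v 2.214 0.915 -1.836
v 1.598 0.557 -0.437
v 2.053 3.085 -0.719
v 3.057 3.541 -0.129
v 1.903 1.619 0.669
v 2.907 2.075 1.259
v 1.835 2.72 1.26
v 1.928 3.626 0.402
v 3.032 1.534 0.138
v 3.125 2.44 -0.72
v 3.663 2.582 0.4
v 2.923 3.315 1.094
v 2.037 1.845 -0.554
v 1.297 2.578 0.14
v -3.183 1.437 -2.455
v -2.638 1.17 -2.929
v -2.977 -0.257 -1.265
v -2.459 1.352 -2.701
v -2.423 1.551 -2.425
v -2.537 1.727 -2.154
v -2.78 1.846 -1.943
v -3.102 1.884 -1.834
v -3.441 1.833 -1.847
v -3.728 1.703 -1.981
v -3.908 1.521 -2.209
v -3.944 1.322 -2.486
v -3.83 1.146 -2.757
v -3.587 1.027 -2.967
v -3.264 0.989 -3.077
v -2.926 1.04 -3.063
v -2.068 -0.832 -2.366
v -1.47 -0.11 -2.432
v -0.613 -0.706 -1.18
v -1.212 -1.428 -1.114
v -1.951 0.039 -2.032
v -1.094 -0.557 -0.78
v -2.487 -0.22 -1.788
v -1.63 -0.816 -0.536
v -2.827 -0.765 -1.815
v -1.97 -1.361 -0.563
v -2.812 -1.342 -2.1
v -1.955 -1.938 -0.848
v -2.449 -1.68 -2.509
v -1.592 -2.275 -1.257
v -1.908 -1.621 -2.851
v -1.051 -2.217 -1.599
v -1.442 -1.193 -2.967
v -0.585 -1.789 -1.715
v -1.269 -0.596 -2.801
v -0.412 -1.192 -1.549
v -3.324 3.481 0.893
v -3.143 3.777 1.333
v -3.276 2.419 1.587
v -3.374 3.785 1.361
v -3.596 3.74 1.308
v -3.771 3.651 1.184
v -3.869 3.533 1.009
v -3.873 3.405 0.814
v -3.781 3.291 0.633
v -3.611 3.21 0.496
v -3.39 3.175 0.429
v -3.159 3.194 0.442
v -2.955 3.262 0.532
v -2.816 3.368 0.686
v -2.764 3.494 0.875
v -2.809 3.618 1.067
v -2.943 3.718 1.229
f 2 4 1
f 5 2 1
f 1 4 3
f 3 5 1
f 2 8 4
f 6 2 5
f 6 8 2
f 4 8 3
f 7 5 3
f 3 8 7
f 7 6 5
f 8 6 7
f 9 20 14
f 9 14 10
f 9 10 16
f 9 16 19
f 9 19 20
f 10 14 18
f 14 20 13
f 20 19 11
f 19 16 15
f 16 10 17
f 12 18 13
f 12 13 11
f 12 11 15
f 12 15 17
f 12 17 18
f 13 18 14
f 11 13 20
f 15 11 19
f 17 15 16
f 18 17 10
f 22 21 24
f 22 24 23
f 24 21 25
f 24 25 23
f 25 21 26
f 25 26 23
f 26 21 27
f 26 27 23
f 27 21 28
f 27 28 23
f 28 21 29
f 28 29 23
f 29 21 30
f 29 30 23
f 30 21 31
f 30 31 23
f 31 21 32
f 31 32 23
f 32 21 33
f 32 33 23
f 33 21 34
f 33 34 23
f 34 21 35
f 34 35 23
f 35 21 36
f 35 36 23
f 36 21 22
f 36 22 23
f 38 37 41
f 38 41 39
f 39 41 42
f 39 42 40
f 41 37 43
f 41 43 42
f 42 43 44
f 42 44 40
f 43 37 45
f 43 45 44
f 44 45 46
f 44 46 40
f 45 37 47
f 45 47 46
f 46 47 48
f 46 48 40
f 47 37 49
f 47 49 48
f 48 49 50
f 48 50 40
f 49 37 51
f 49 51 50
f 50 51 52
f 50 52 40
f 51 37 53
f 51 53 52
f 52 53 54
f 52 54 40
f 53 37 55
f 53 55 54
f 54 55 56
f 54 56 40
f 55 37 38
f 55 38 56
f 56 38 39
f 56 39 40
f 58 57 60
f 58 60 59
f 60 57 61
f 60 61 59
f 61 57 62
f 61 62 59
f 62 57 63
f 62 63 59
f 63 57 64
f 63 64 59
f 64 57 65
f 64 65 59
f 65 57 66
f 65 66 59
f 66 57 67
f 66 67 59
f 67 57 68
f 67 68 59
f 68 57 69
f 68 69 59
f 69 57 70
f 69 70 59
f 70 57 71
f 70 71 59
f 71 57 72
f 71 72 59
f 72 57 73
f 72 73 59
f 73 57 58
f 73 58 59



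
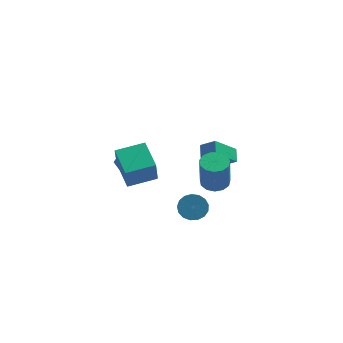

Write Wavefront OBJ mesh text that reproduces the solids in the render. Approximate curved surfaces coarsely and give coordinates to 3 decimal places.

v 1.296 2.184 -0.08
v 1.288 2.985 0.33
v 0.487 2.483 -0.679
v 0.479 3.284 -0.269
v 2.501 2.856 -1.371
v 2.493 3.657 -0.961
v 1.692 3.155 -1.97
v 1.684 3.956 -1.56
v -3.508 -1.704 0.555
v -3.594 -2.133 2.042
v -4.071 -0.023 1.007
v -4.158 -0.451 2.494
v -1.902 -1.229 0.786
v -1.989 -1.657 2.273
v -2.466 0.453 1.238
v -2.552 0.024 2.725
v 0.025 -0.374 -2.473
v 0.841 -0.3 -2.342
v 0.751 -1.853 -0.916
v -0.065 -1.926 -1.047
v 0.679 -0.049 -2.079
v 0.59 -1.602 -0.653
v 0.368 0.127 -1.907
v 0.278 -1.426 -0.481
v -0.022 0.188 -1.864
v -0.112 -1.364 -0.438
v -0.402 0.121 -1.961
v -0.491 -1.432 -0.535
v -0.683 -0.059 -2.175
v -0.773 -1.612 -0.749
v -0.803 -0.312 -2.458
v -0.892 -1.865 -1.032
v -0.733 -0.578 -2.744
v -0.822 -2.131 -1.318
v -0.489 -0.798 -2.968
v -0.579 -2.351 -1.542
v -0.128 -0.921 -3.078
v -0.217 -2.473 -1.652
v 0.269 -0.918 -3.05
v 0.179 -2.471 -1.624
v 0.609 -0.79 -2.89
v 0.519 -2.343 -1.464
v 0.816 -0.567 -2.634
v 0.726 -2.12 -1.208
v -4.325 3.571 -1.932
v -3.653 4.522 -1.845
v -2.787 2.478 -1.855
v -2.115 3.429 -1.768
v -2.817 3.128 -0.885
v -3.767 3.803 -0.933
v -2.673 3.197 -2.767
v -3.623 3.872 -2.815
v -2.632 4.291 -2.362
v -2.721 4.248 -1.199
v -3.719 2.752 -2.501
v -3.808 2.709 -1.338
v 1.035 -3.352 2.374
v 1.821 -3.284 2.406
v 1.771 -3.6 4.279
v 0.985 -3.668 4.246
v 1.657 -2.876 2.47
v 1.608 -3.191 4.343
v 1.296 -2.618 2.504
v 1.246 -2.934 4.377
v 0.852 -2.594 2.496
v 0.802 -2.909 4.369
v 0.465 -2.81 2.45
v 0.415 -3.126 4.323
v 0.26 -3.199 2.379
v 0.21 -3.514 4.252
v 0.301 -3.636 2.306
v 0.251 -3.952 4.179
v 0.575 -3.983 2.255
v 0.525 -4.299 4.128
v 0.995 -4.13 2.241
v 0.945 -4.446 4.114
v 1.427 -4.03 2.27
v 1.377 -4.346 4.143
v 1.736 -3.715 2.331
v 1.686 -4.03 4.204
f 2 4 1
f 5 2 1
f 1 4 3
f 3 5 1
f 2 8 4
f 6 2 5
f 6 8 2
f 4 8 3
f 7 5 3
f 3 8 7
f 7 6 5
f 8 6 7
f 10 12 9
f 13 10 9
f 9 12 11
f 11 13 9
f 10 16 12
f 14 10 13
f 14 16 10
f 12 16 11
f 15 13 11
f 11 16 15
f 15 14 13
f 16 14 15
f 18 17 21
f 18 21 19
f 19 21 22
f 19 22 20
f 21 17 23
f 21 23 22
f 22 23 24
f 22 24 20
f 23 17 25
f 23 25 24
f 24 25 26
f 24 26 20
f 25 17 27
f 25 27 26
f 26 27 28
f 26 28 20
f 27 17 29
f 27 29 28
f 28 29 30
f 28 30 20
f 29 17 31
f 29 31 30
f 30 31 32
f 30 32 20
f 31 17 33
f 31 33 32
f 32 33 34
f 32 34 20
f 33 17 35
f 33 35 34
f 34 35 36
f 34 36 20
f 35 17 37
f 35 37 36
f 36 37 38
f 36 38 20
f 37 17 39
f 37 39 38
f 38 39 40
f 38 40 20
f 39 17 41
f 39 41 40
f 40 41 42
f 40 42 20
f 41 17 43
f 41 43 42
f 42 43 44
f 42 44 20
f 43 17 18
f 43 18 44
f 44 18 19
f 44 19 20
f 45 56 50
f 45 50 46
f 45 46 52
f 45 52 55
f 45 55 56
f 46 50 54
f 50 56 49
f 56 55 47
f 55 52 51
f 52 46 53
f 48 54 49
f 48 49 47
f 48 47 51
f 48 51 53
f 48 53 54
f 49 54 50
f 47 49 56
f 51 47 55
f 53 51 52
f 54 53 46
f 58 57 61
f 58 61 59
f 59 61 62
f 59 62 60
f 61 57 63
f 61 63 62
f 62 63 64
f 62 64 60
f 63 57 65
f 63 65 64
f 64 65 66
f 64 66 60
f 65 57 67
f 65 67 66
f 66 67 68
f 66 68 60
f 67 57 69
f 67 69 68
f 68 69 70
f 68 70 60
f 69 57 71
f 69 71 70
f 70 71 72
f 70 72 60
f 71 57 73
f 71 73 72
f 72 73 74
f 72 74 60
f 73 57 75
f 73 75 74
f 74 75 76
f 74 76 60
f 75 57 77
f 75 77 76
f 76 77 78
f 76 78 60
f 77 57 79
f 77 79 78
f 78 79 80
f 78 80 60
f 79 57 58
f 79 58 80
f 80 58 59
f 80 59 60



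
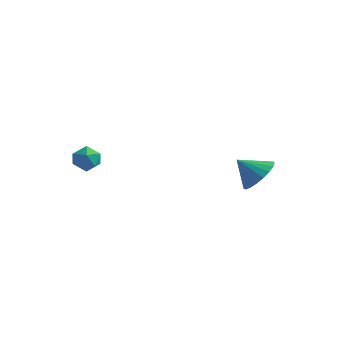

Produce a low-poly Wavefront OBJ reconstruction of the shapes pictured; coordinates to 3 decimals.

v -1.967 -3.152 -1.883
v -1.512 -3.5 -2.394
v -2.508 -4.24 -1.626
v -2.053 -4.588 -2.137
v -1.757 -4.31 -1.486
v -1.422 -3.638 -1.644
v -2.598 -4.102 -2.376
v -2.263 -3.43 -2.534
v -1.902 -4.087 -2.699
v -1.382 -4.215 -2.149
v -2.638 -3.525 -1.871
v -2.118 -3.653 -1.321
v 4.312 1.011 -3.999
v 5.01 0.582 -3.342
v 3.288 0.749 -3.081
v 5.014 1.001 -3.217
v 4.896 1.421 -3.228
v 4.678 1.771 -3.373
v 4.396 1.989 -3.625
v 4.1 2.038 -3.942
v 3.84 1.91 -4.269
v 3.663 1.626 -4.549
v 3.597 1.236 -4.734
v 3.655 0.807 -4.791
v 3.827 0.413 -4.712
v 4.083 0.123 -4.51
v 4.378 -0.013 -4.219
v 4.662 0.027 -3.889
v 4.886 0.238 -3.579
f 1 12 6
f 1 6 2
f 1 2 8
f 1 8 11
f 1 11 12
f 2 6 10
f 6 12 5
f 12 11 3
f 11 8 7
f 8 2 9
f 4 10 5
f 4 5 3
f 4 3 7
f 4 7 9
f 4 9 10
f 5 10 6
f 3 5 12
f 7 3 11
f 9 7 8
f 10 9 2
f 14 13 16
f 14 16 15
f 16 13 17
f 16 17 15
f 17 13 18
f 17 18 15
f 18 13 19
f 18 19 15
f 19 13 20
f 19 20 15
f 20 13 21
f 20 21 15
f 21 13 22
f 21 22 15
f 22 13 23
f 22 23 15
f 23 13 24
f 23 24 15
f 24 13 25
f 24 25 15
f 25 13 26
f 25 26 15
f 26 13 27
f 26 27 15
f 27 13 28
f 27 28 15
f 28 13 29
f 28 29 15
f 29 13 14
f 29 14 15



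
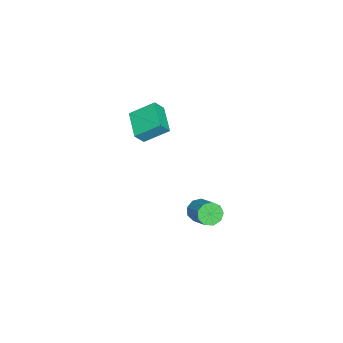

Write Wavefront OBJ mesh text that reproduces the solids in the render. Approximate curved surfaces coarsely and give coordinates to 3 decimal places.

v 3.049 1.406 -3.054
v 3.546 0.895 -3.152
v 4.549 1.723 -2.385
v 4.051 2.234 -2.286
v 3.562 1.219 -3.523
v 4.565 2.047 -2.755
v 3.338 1.631 -3.674
v 4.34 2.459 -2.906
v 2.978 1.937 -3.535
v 3.981 2.765 -2.767
v 2.652 1.995 -3.171
v 3.654 2.823 -2.403
v 2.511 1.777 -2.752
v 3.513 2.606 -1.984
v 2.622 1.386 -2.474
v 3.624 2.214 -1.707
v 2.932 1.004 -2.468
v 3.935 1.832 -1.7
v 3.297 0.81 -2.736
v 4.3 1.638 -1.968
v 2.649 -1.933 3.275
v 3.052 -2.296 3.942
v 2.334 -0.67 4.153
v 2.738 -1.033 4.82
v 4.102 -1.227 2.78
v 4.506 -1.59 3.447
v 3.788 0.036 3.658
v 4.191 -0.327 4.325
f 2 1 5
f 2 5 3
f 3 5 6
f 3 6 4
f 5 1 7
f 5 7 6
f 6 7 8
f 6 8 4
f 7 1 9
f 7 9 8
f 8 9 10
f 8 10 4
f 9 1 11
f 9 11 10
f 10 11 12
f 10 12 4
f 11 1 13
f 11 13 12
f 12 13 14
f 12 14 4
f 13 1 15
f 13 15 14
f 14 15 16
f 14 16 4
f 15 1 17
f 15 17 16
f 16 17 18
f 16 18 4
f 17 1 19
f 17 19 18
f 18 19 20
f 18 20 4
f 19 1 2
f 19 2 20
f 20 2 3
f 20 3 4
f 22 24 21
f 25 22 21
f 21 24 23
f 23 25 21
f 22 28 24
f 26 22 25
f 26 28 22
f 24 28 23
f 27 25 23
f 23 28 27
f 27 26 25
f 28 26 27



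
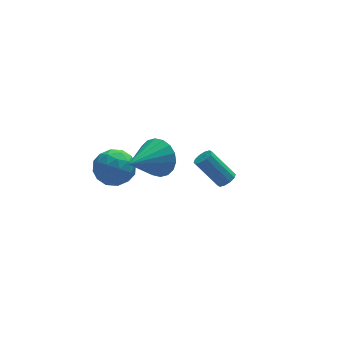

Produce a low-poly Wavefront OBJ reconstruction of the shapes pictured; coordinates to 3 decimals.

v -2.9 1.427 -1.25
v -1.767 1.495 -1.276
v -2.873 0.385 -2.764
v -1.74 0.453 -2.79
v -2.254 -0.137 -1.967
v -2.271 0.507 -1.032
v -2.369 1.373 -3.008
v -2.386 2.017 -2.073
v -1.439 1.462 -2.363
v -1.368 0.529 -1.719
v -3.272 1.351 -2.321
v -3.201 0.418 -1.677
v -2.336 1.552 -1.131
v -2.304 0.328 -2.909
v -2.606 -0.019 -2.426
v -1.94 0.021 -2.441
v -2.633 0.972 -0.987
v -1.966 1.012 -1.002
v -2.253 0.053 -1.408
v -2.674 0.868 -3.038
v -2.007 0.908 -3.053
v -2.7 1.859 -1.599
v -2.034 1.899 -1.614
v -2.387 1.827 -2.632
v -1.477 1.573 -1.785
v -1.461 0.96 -2.674
v -1.831 1.501 -2.802
v -1.841 1.879 -2.253
v -1.435 1.024 -1.406
v -1.419 0.412 -2.296
v -1.722 0.065 -1.812
v -1.732 0.444 -1.262
v -1.242 1.005 -2.045
v -3.221 1.468 -1.744
v -3.205 0.856 -2.634
v -2.908 1.436 -2.778
v -2.918 1.815 -2.228
v -3.179 0.92 -1.366
v -3.163 0.307 -2.255
v -2.799 0.001 -1.787
v -2.809 0.379 -1.238
v -3.398 0.875 -1.995
v 3.488 1.356 -4.652
v 3.929 1.675 -4.482
v 2.872 2.344 -2.999
v 2.432 2.024 -3.168
v 3.735 1.867 -4.706
v 2.679 2.535 -3.223
v 3.447 1.863 -4.909
v 2.391 2.531 -3.426
v 3.175 1.665 -5.014
v 2.119 2.334 -3.531
v 3.023 1.349 -4.98
v 1.966 2.018 -3.497
v 3.048 1.036 -4.821
v 1.991 1.705 -3.338
v 3.241 0.845 -4.597
v 2.185 1.513 -3.114
v 3.529 0.849 -4.394
v 2.473 1.517 -2.911
v 3.801 1.046 -4.289
v 2.745 1.715 -2.806
v 3.954 1.362 -4.323
v 2.897 2.031 -2.84
v -1.224 -3.264 1.969
v -0.68 -3.444 2.873
v -2.836 -4.316 2.731
v -0.904 -3.034 2.964
v -1.192 -2.67 2.859
v -1.486 -2.423 2.577
v -1.729 -2.343 2.175
v -1.871 -2.445 1.733
v -1.885 -2.709 1.337
v -1.769 -3.083 1.066
v -1.544 -3.493 0.975
v -1.256 -3.857 1.08
v -0.962 -4.104 1.361
v -0.72 -4.184 1.763
v -0.577 -4.082 2.206
v -0.563 -3.818 2.602
f 1 38 17
f 38 12 41
f 17 41 6
f 38 41 17
f 1 17 13
f 17 6 18
f 13 18 2
f 17 18 13
f 1 13 22
f 13 2 23
f 22 23 8
f 13 23 22
f 1 22 34
f 22 8 37
f 34 37 11
f 22 37 34
f 1 34 38
f 34 11 42
f 38 42 12
f 34 42 38
f 2 18 29
f 18 6 32
f 29 32 10
f 18 32 29
f 6 41 19
f 41 12 40
f 19 40 5
f 41 40 19
f 12 42 39
f 42 11 35
f 39 35 3
f 42 35 39
f 11 37 36
f 37 8 24
f 36 24 7
f 37 24 36
f 8 23 28
f 23 2 25
f 28 25 9
f 23 25 28
f 4 30 16
f 30 10 31
f 16 31 5
f 30 31 16
f 4 16 14
f 16 5 15
f 14 15 3
f 16 15 14
f 4 14 21
f 14 3 20
f 21 20 7
f 14 20 21
f 4 21 26
f 21 7 27
f 26 27 9
f 21 27 26
f 4 26 30
f 26 9 33
f 30 33 10
f 26 33 30
f 5 31 19
f 31 10 32
f 19 32 6
f 31 32 19
f 3 15 39
f 15 5 40
f 39 40 12
f 15 40 39
f 7 20 36
f 20 3 35
f 36 35 11
f 20 35 36
f 9 27 28
f 27 7 24
f 28 24 8
f 27 24 28
f 10 33 29
f 33 9 25
f 29 25 2
f 33 25 29
f 44 43 47
f 44 47 45
f 45 47 48
f 45 48 46
f 47 43 49
f 47 49 48
f 48 49 50
f 48 50 46
f 49 43 51
f 49 51 50
f 50 51 52
f 50 52 46
f 51 43 53
f 51 53 52
f 52 53 54
f 52 54 46
f 53 43 55
f 53 55 54
f 54 55 56
f 54 56 46
f 55 43 57
f 55 57 56
f 56 57 58
f 56 58 46
f 57 43 59
f 57 59 58
f 58 59 60
f 58 60 46
f 59 43 61
f 59 61 60
f 60 61 62
f 60 62 46
f 61 43 63
f 61 63 62
f 62 63 64
f 62 64 46
f 63 43 44
f 63 44 64
f 64 44 45
f 64 45 46
f 66 65 68
f 66 68 67
f 68 65 69
f 68 69 67
f 69 65 70
f 69 70 67
f 70 65 71
f 70 71 67
f 71 65 72
f 71 72 67
f 72 65 73
f 72 73 67
f 73 65 74
f 73 74 67
f 74 65 75
f 74 75 67
f 75 65 76
f 75 76 67
f 76 65 77
f 76 77 67
f 77 65 78
f 77 78 67
f 78 65 79
f 78 79 67
f 79 65 80
f 79 80 67
f 80 65 66
f 80 66 67



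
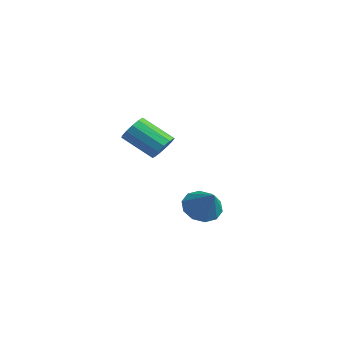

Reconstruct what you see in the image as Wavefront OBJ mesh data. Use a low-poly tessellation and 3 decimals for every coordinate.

v -2.553 3.201 -0.205
v -1.989 2.513 -0.181
v -3.363 1.431 1.069
v -3.927 2.119 1.045
v -1.869 2.808 0.206
v -3.243 1.725 1.457
v -1.966 3.228 0.463
v -3.34 2.145 1.713
v -2.249 3.639 0.508
v -3.623 2.556 1.758
v -2.629 3.911 0.326
v -4.003 2.829 1.576
v -2.985 3.958 -0.024
v -4.359 2.875 1.226
v -3.204 3.765 -0.432
v -4.577 2.682 0.818
v -3.216 3.392 -0.768
v -4.589 2.31 0.482
v -3.017 2.959 -0.925
v -4.391 1.877 0.325
v -2.672 2.603 -0.853
v -4.045 1.52 0.397
v -2.288 2.437 -0.576
v -3.662 1.354 0.674
v 2.639 2.346 -2.535
v 3.345 2.081 -3.322
v 3.961 2.214 -1.305
v 3.35 2.751 -3.255
v 3.083 3.267 -2.913
v 2.647 3.431 -2.427
v 2.208 3.181 -1.982
v 1.934 2.612 -1.747
v 1.928 1.941 -1.814
v 2.195 1.426 -2.156
v 2.631 1.262 -2.643
v 3.07 1.512 -3.088
f 2 1 5
f 2 5 3
f 3 5 6
f 3 6 4
f 5 1 7
f 5 7 6
f 6 7 8
f 6 8 4
f 7 1 9
f 7 9 8
f 8 9 10
f 8 10 4
f 9 1 11
f 9 11 10
f 10 11 12
f 10 12 4
f 11 1 13
f 11 13 12
f 12 13 14
f 12 14 4
f 13 1 15
f 13 15 14
f 14 15 16
f 14 16 4
f 15 1 17
f 15 17 16
f 16 17 18
f 16 18 4
f 17 1 19
f 17 19 18
f 18 19 20
f 18 20 4
f 19 1 21
f 19 21 20
f 20 21 22
f 20 22 4
f 21 1 23
f 21 23 22
f 22 23 24
f 22 24 4
f 23 1 2
f 23 2 24
f 24 2 3
f 24 3 4
f 26 25 28
f 26 28 27
f 28 25 29
f 28 29 27
f 29 25 30
f 29 30 27
f 30 25 31
f 30 31 27
f 31 25 32
f 31 32 27
f 32 25 33
f 32 33 27
f 33 25 34
f 33 34 27
f 34 25 35
f 34 35 27
f 35 25 36
f 35 36 27
f 36 25 26
f 36 26 27



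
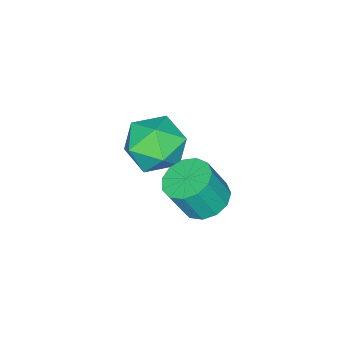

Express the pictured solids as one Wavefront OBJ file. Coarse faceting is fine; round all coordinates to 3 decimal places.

v 0.642 1.314 -2.18
v 1.085 2.073 -2.13
v 1.6 1.685 -0.809
v 1.158 0.926 -0.86
v 0.639 2.158 -1.931
v 1.154 1.77 -0.61
v 0.194 1.975 -1.811
v 0.709 1.587 -0.49
v -0.109 1.582 -1.809
v 0.407 1.194 -0.488
v -0.173 1.104 -1.924
v 0.343 0.716 -0.603
v 0.022 0.693 -2.121
v 0.537 0.305 -0.8
v 0.414 0.479 -2.336
v 0.929 0.091 -1.016
v 0.878 0.53 -2.503
v 1.393 0.142 -1.182
v 1.267 0.83 -2.567
v 1.783 0.442 -1.246
v 1.458 1.284 -2.508
v 1.974 0.896 -1.187
v 1.39 1.747 -2.345
v 1.906 1.359 -1.024
v -1.602 -1.417 -4.04
v -0.626 -2.181 -4.109
v -2.394 -2.559 -2.591
v -1.418 -3.323 -2.66
v -1.278 -2.175 -2.21
v -0.788 -1.469 -3.105
v -2.232 -3.271 -3.595
v -1.742 -2.565 -4.49
v -1.016 -3.326 -3.833
v -0.426 -2.649 -2.977
v -2.594 -2.091 -3.723
v -2.004 -1.414 -2.867
f 2 1 5
f 2 5 3
f 3 5 6
f 3 6 4
f 5 1 7
f 5 7 6
f 6 7 8
f 6 8 4
f 7 1 9
f 7 9 8
f 8 9 10
f 8 10 4
f 9 1 11
f 9 11 10
f 10 11 12
f 10 12 4
f 11 1 13
f 11 13 12
f 12 13 14
f 12 14 4
f 13 1 15
f 13 15 14
f 14 15 16
f 14 16 4
f 15 1 17
f 15 17 16
f 16 17 18
f 16 18 4
f 17 1 19
f 17 19 18
f 18 19 20
f 18 20 4
f 19 1 21
f 19 21 20
f 20 21 22
f 20 22 4
f 21 1 23
f 21 23 22
f 22 23 24
f 22 24 4
f 23 1 2
f 23 2 24
f 24 2 3
f 24 3 4
f 25 36 30
f 25 30 26
f 25 26 32
f 25 32 35
f 25 35 36
f 26 30 34
f 30 36 29
f 36 35 27
f 35 32 31
f 32 26 33
f 28 34 29
f 28 29 27
f 28 27 31
f 28 31 33
f 28 33 34
f 29 34 30
f 27 29 36
f 31 27 35
f 33 31 32
f 34 33 26



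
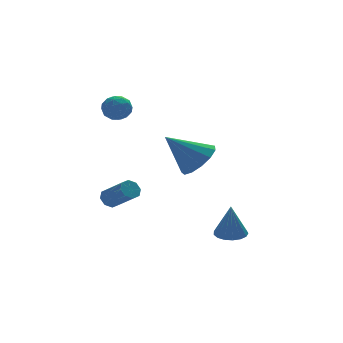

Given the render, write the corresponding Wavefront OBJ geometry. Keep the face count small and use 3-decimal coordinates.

v -0.295 2.875 3.8
v 0.298 3.327 3.78
v 0.362 1.993 3.3
v 0.955 2.445 3.28
v 0.696 2.198 3.935
v 0.291 2.743 4.244
v 0.369 2.577 2.836
v -0.036 3.122 3.145
v 0.709 3.144 3.184
v 0.911 2.909 3.863
v -0.251 2.411 3.217
v -0.049 2.176 3.896
v -0.056 3.179 3.834
v 0.716 2.141 3.246
v 0.564 1.996 3.631
v 0.913 2.262 3.619
v -0.06 2.835 4.107
v 0.288 3.101 4.095
v 0.522 2.437 4.186
v 0.372 2.219 2.985
v 0.72 2.485 2.973
v -0.253 3.058 3.461
v 0.096 3.324 3.449
v 0.138 2.883 2.894
v 0.534 3.337 3.472
v 0.92 2.818 3.178
v 0.576 2.896 2.917
v 0.337 3.216 3.099
v 0.653 3.199 3.871
v 1.039 2.68 3.577
v 0.887 2.535 3.962
v 0.648 2.855 4.144
v 0.894 3.091 3.521
v -0.379 2.64 3.503
v 0.007 2.121 3.209
v 0.012 2.465 2.936
v -0.227 2.785 3.118
v -0.26 2.502 3.902
v 0.126 1.983 3.608
v 0.323 2.104 3.981
v 0.084 2.424 4.163
v -0.234 2.229 3.559
v 3.746 -1.994 -2.997
v 4.427 -2.331 -2.994
v 3.634 -2.206 -1.283
v 4.504 -1.979 -2.946
v 4.407 -1.63 -2.909
v 4.159 -1.365 -2.892
v 3.816 -1.243 -2.899
v 3.457 -1.294 -2.929
v 3.164 -1.505 -2.974
v 3.004 -1.828 -3.024
v 3.014 -2.189 -3.068
v 3.192 -2.505 -3.096
v 3.496 -2.704 -3.101
v 3.858 -2.741 -3.082
v 4.193 -2.606 -3.044
v 2.034 -2.329 1.798
v 2.538 -2.917 2.493
v 0.686 -1.851 3.182
v 2.769 -2.38 2.532
v 2.767 -1.827 2.339
v 2.532 -1.433 1.974
v 2.139 -1.324 1.553
v 1.713 -1.534 1.21
v 1.388 -1.996 1.054
v 1.269 -2.564 1.134
v 1.393 -3.058 1.425
v 1.72 -3.32 1.835
v 2.147 -3.267 2.233
v 0.079 2.95 -2.12
v 0.48 3.278 -1.908
v 0.983 2.058 -0.969
v 0.581 1.73 -1.18
v 0.116 3.3 -1.684
v 0.618 2.08 -0.745
v -0.271 3.118 -1.716
v 0.232 1.897 -0.776
v -0.452 2.836 -1.983
v 0.05 1.616 -1.044
v -0.323 2.622 -2.331
v 0.18 1.402 -1.392
v 0.042 2.6 -2.555
v 0.544 1.38 -1.616
v 0.428 2.783 -2.524
v 0.931 1.562 -1.584
v 0.61 3.064 -2.256
v 1.112 1.844 -1.317
f 1 38 17
f 38 12 41
f 17 41 6
f 38 41 17
f 1 17 13
f 17 6 18
f 13 18 2
f 17 18 13
f 1 13 22
f 13 2 23
f 22 23 8
f 13 23 22
f 1 22 34
f 22 8 37
f 34 37 11
f 22 37 34
f 1 34 38
f 34 11 42
f 38 42 12
f 34 42 38
f 2 18 29
f 18 6 32
f 29 32 10
f 18 32 29
f 6 41 19
f 41 12 40
f 19 40 5
f 41 40 19
f 12 42 39
f 42 11 35
f 39 35 3
f 42 35 39
f 11 37 36
f 37 8 24
f 36 24 7
f 37 24 36
f 8 23 28
f 23 2 25
f 28 25 9
f 23 25 28
f 4 30 16
f 30 10 31
f 16 31 5
f 30 31 16
f 4 16 14
f 16 5 15
f 14 15 3
f 16 15 14
f 4 14 21
f 14 3 20
f 21 20 7
f 14 20 21
f 4 21 26
f 21 7 27
f 26 27 9
f 21 27 26
f 4 26 30
f 26 9 33
f 30 33 10
f 26 33 30
f 5 31 19
f 31 10 32
f 19 32 6
f 31 32 19
f 3 15 39
f 15 5 40
f 39 40 12
f 15 40 39
f 7 20 36
f 20 3 35
f 36 35 11
f 20 35 36
f 9 27 28
f 27 7 24
f 28 24 8
f 27 24 28
f 10 33 29
f 33 9 25
f 29 25 2
f 33 25 29
f 44 43 46
f 44 46 45
f 46 43 47
f 46 47 45
f 47 43 48
f 47 48 45
f 48 43 49
f 48 49 45
f 49 43 50
f 49 50 45
f 50 43 51
f 50 51 45
f 51 43 52
f 51 52 45
f 52 43 53
f 52 53 45
f 53 43 54
f 53 54 45
f 54 43 55
f 54 55 45
f 55 43 56
f 55 56 45
f 56 43 57
f 56 57 45
f 57 43 44
f 57 44 45
f 59 58 61
f 59 61 60
f 61 58 62
f 61 62 60
f 62 58 63
f 62 63 60
f 63 58 64
f 63 64 60
f 64 58 65
f 64 65 60
f 65 58 66
f 65 66 60
f 66 58 67
f 66 67 60
f 67 58 68
f 67 68 60
f 68 58 69
f 68 69 60
f 69 58 70
f 69 70 60
f 70 58 59
f 70 59 60
f 72 71 75
f 72 75 73
f 73 75 76
f 73 76 74
f 75 71 77
f 75 77 76
f 76 77 78
f 76 78 74
f 77 71 79
f 77 79 78
f 78 79 80
f 78 80 74
f 79 71 81
f 79 81 80
f 80 81 82
f 80 82 74
f 81 71 83
f 81 83 82
f 82 83 84
f 82 84 74
f 83 71 85
f 83 85 84
f 84 85 86
f 84 86 74
f 85 71 87
f 85 87 86
f 86 87 88
f 86 88 74
f 87 71 72
f 87 72 88
f 88 72 73
f 88 73 74



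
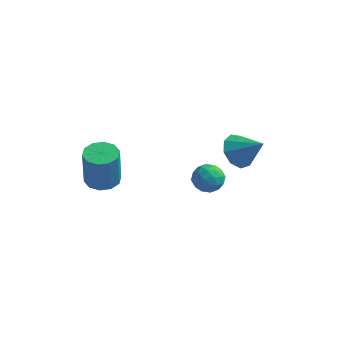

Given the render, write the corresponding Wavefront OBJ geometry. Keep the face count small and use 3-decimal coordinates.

v -4.02 -1.891 1.922
v -3.419 -2.398 1.844
v -3.359 -2.616 3.72
v -3.96 -2.109 3.798
v -3.233 -1.949 1.89
v -3.173 -2.167 3.766
v -3.347 -1.478 1.948
v -3.287 -1.696 3.825
v -3.718 -1.165 1.997
v -3.659 -1.383 3.873
v -4.205 -1.129 2.016
v -4.145 -1.347 3.893
v -4.621 -1.384 2
v -4.561 -1.602 3.876
v -4.807 -1.833 1.954
v -4.747 -2.051 3.83
v -4.693 -2.304 1.895
v -4.633 -2.522 3.772
v -4.321 -2.617 1.847
v -4.262 -2.835 3.723
v -3.835 -2.653 1.827
v -3.775 -2.871 3.704
v 0.168 3.438 0.9
v 0.703 3.956 0.326
v 1.372 3.282 1.88
v 0.406 4.335 0.751
v -0.003 4.295 1.246
v -0.331 3.854 1.579
v -0.426 3.218 1.594
v -0.243 2.685 1.284
v 0.133 2.505 0.795
v 0.525 2.761 0.354
v 0.75 3.334 0.169
v -1.595 2.458 -0.393
v -1.137 3.061 -0.647
v -0.543 1.719 -0.253
v -0.085 2.322 -0.507
v -0.45 2.369 0.202
v -1.1 2.825 0.116
v -0.58 1.955 -1.016
v -1.23 2.411 -1.102
v -0.509 2.751 -1.032
v -0.43 3.006 -0.279
v -1.25 1.774 -0.621
v -1.171 2.029 0.132
v -1.458 2.824 -0.532
v -0.222 1.956 -0.368
v -0.436 1.983 0.049
v -0.167 2.338 -0.1
v -1.437 2.686 -0.084
v -1.168 3.04 -0.233
v -0.764 2.633 0.266
v -0.512 1.74 -0.667
v -0.243 2.094 -0.816
v -1.513 2.442 -0.8
v -1.244 2.797 -0.949
v -0.916 2.147 -1.166
v -0.82 2.997 -0.907
v -0.202 2.562 -0.825
v -0.493 2.346 -1.125
v -0.875 2.615 -1.175
v -0.773 3.147 -0.465
v -0.155 2.713 -0.383
v -0.37 2.74 0.034
v -0.752 3.008 -0.017
v -0.405 2.964 -0.691
v -1.525 2.067 -0.517
v -0.907 1.633 -0.435
v -0.928 1.772 -0.883
v -1.31 2.04 -0.934
v -1.478 2.218 -0.075
v -0.86 1.783 0.007
v -0.805 2.165 0.275
v -1.187 2.434 0.225
v -1.275 1.816 -0.209
f 2 1 5
f 2 5 3
f 3 5 6
f 3 6 4
f 5 1 7
f 5 7 6
f 6 7 8
f 6 8 4
f 7 1 9
f 7 9 8
f 8 9 10
f 8 10 4
f 9 1 11
f 9 11 10
f 10 11 12
f 10 12 4
f 11 1 13
f 11 13 12
f 12 13 14
f 12 14 4
f 13 1 15
f 13 15 14
f 14 15 16
f 14 16 4
f 15 1 17
f 15 17 16
f 16 17 18
f 16 18 4
f 17 1 19
f 17 19 18
f 18 19 20
f 18 20 4
f 19 1 21
f 19 21 20
f 20 21 22
f 20 22 4
f 21 1 2
f 21 2 22
f 22 2 3
f 22 3 4
f 24 23 26
f 24 26 25
f 26 23 27
f 26 27 25
f 27 23 28
f 27 28 25
f 28 23 29
f 28 29 25
f 29 23 30
f 29 30 25
f 30 23 31
f 30 31 25
f 31 23 32
f 31 32 25
f 32 23 33
f 32 33 25
f 33 23 24
f 33 24 25
f 34 71 50
f 71 45 74
f 50 74 39
f 71 74 50
f 34 50 46
f 50 39 51
f 46 51 35
f 50 51 46
f 34 46 55
f 46 35 56
f 55 56 41
f 46 56 55
f 34 55 67
f 55 41 70
f 67 70 44
f 55 70 67
f 34 67 71
f 67 44 75
f 71 75 45
f 67 75 71
f 35 51 62
f 51 39 65
f 62 65 43
f 51 65 62
f 39 74 52
f 74 45 73
f 52 73 38
f 74 73 52
f 45 75 72
f 75 44 68
f 72 68 36
f 75 68 72
f 44 70 69
f 70 41 57
f 69 57 40
f 70 57 69
f 41 56 61
f 56 35 58
f 61 58 42
f 56 58 61
f 37 63 49
f 63 43 64
f 49 64 38
f 63 64 49
f 37 49 47
f 49 38 48
f 47 48 36
f 49 48 47
f 37 47 54
f 47 36 53
f 54 53 40
f 47 53 54
f 37 54 59
f 54 40 60
f 59 60 42
f 54 60 59
f 37 59 63
f 59 42 66
f 63 66 43
f 59 66 63
f 38 64 52
f 64 43 65
f 52 65 39
f 64 65 52
f 36 48 72
f 48 38 73
f 72 73 45
f 48 73 72
f 40 53 69
f 53 36 68
f 69 68 44
f 53 68 69
f 42 60 61
f 60 40 57
f 61 57 41
f 60 57 61
f 43 66 62
f 66 42 58
f 62 58 35
f 66 58 62

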